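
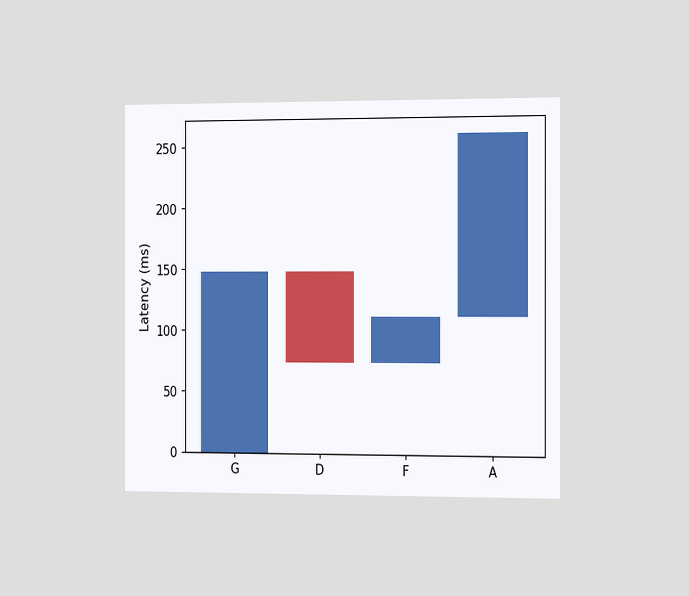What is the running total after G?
148ms

The chart is viewed slightly from the right. After G the running total reaches 148ms.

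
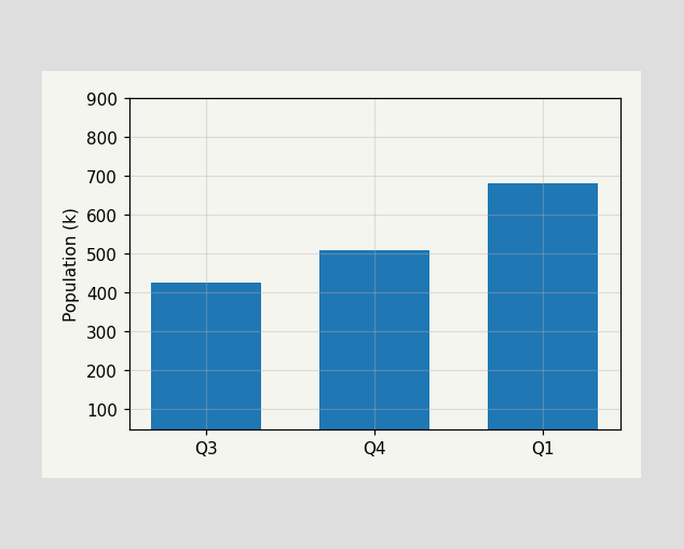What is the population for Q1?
680k

Reading along the chart's y-axis, the Q1 bar reaches 680k.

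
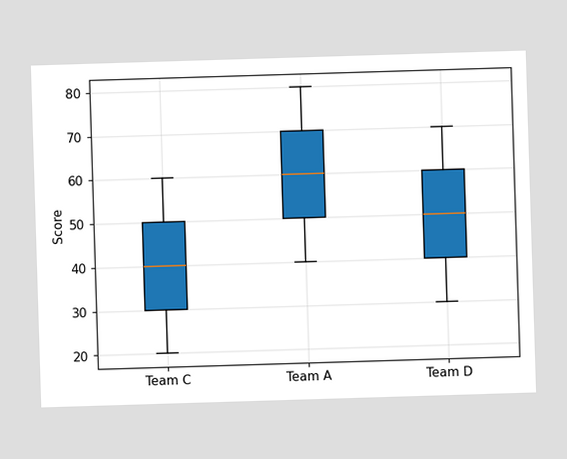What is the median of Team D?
The median line in the Team D box sits at 50.

50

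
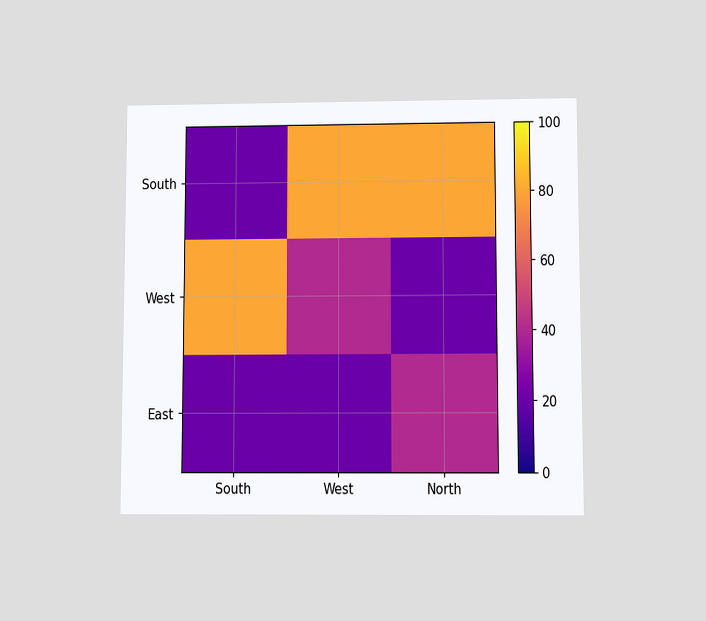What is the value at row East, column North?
The chart is viewed slightly from below. Matching cell (East, North) against the colorbar gives 40.

40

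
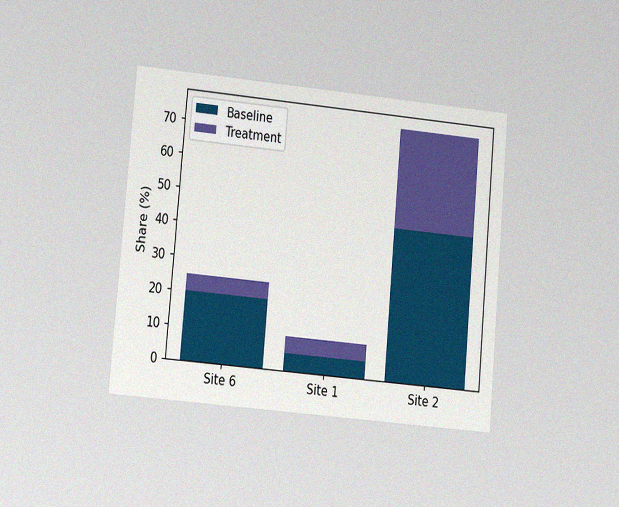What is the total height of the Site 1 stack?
10%

The chart is tilted about 5° clockwise and viewed at a slight angle, with some photo noise. The Site 1 stack's top reaches 10% on the y-axis.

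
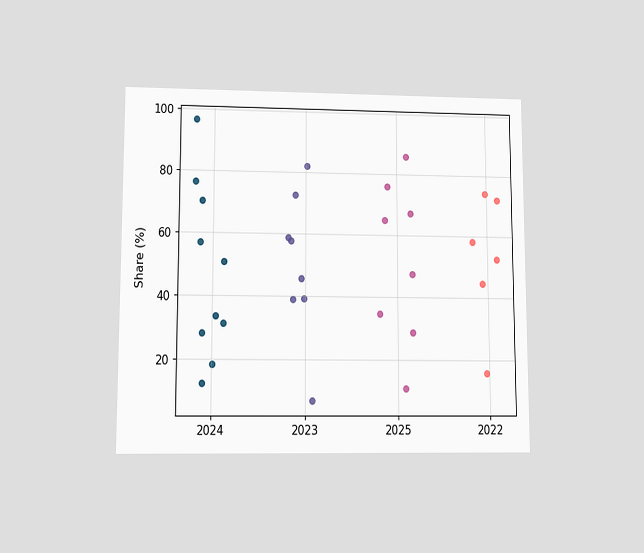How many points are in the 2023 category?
The chart is viewed at a slight angle. Counting the markers in the 2023 column gives 8.

8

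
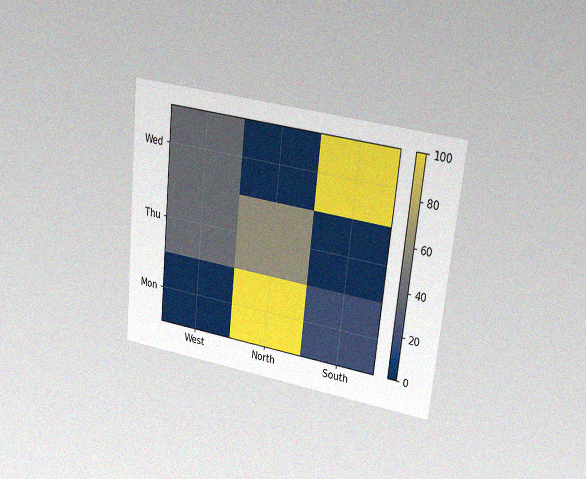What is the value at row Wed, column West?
The chart is tilted about 6° clockwise and viewed at a slight angle, with some photo noise. Matching cell (Wed, West) against the colorbar gives 40.

40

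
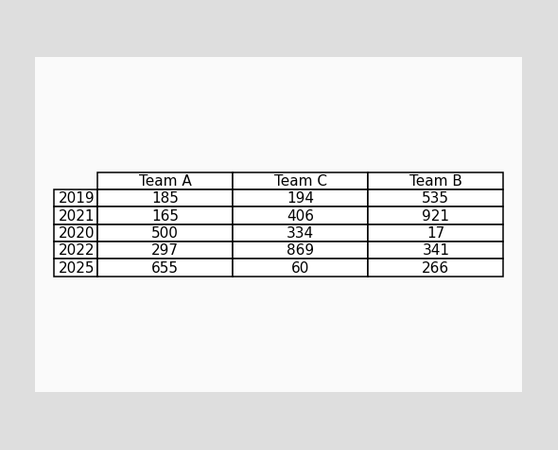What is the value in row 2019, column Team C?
The (2019, Team C) cell reads 194.

194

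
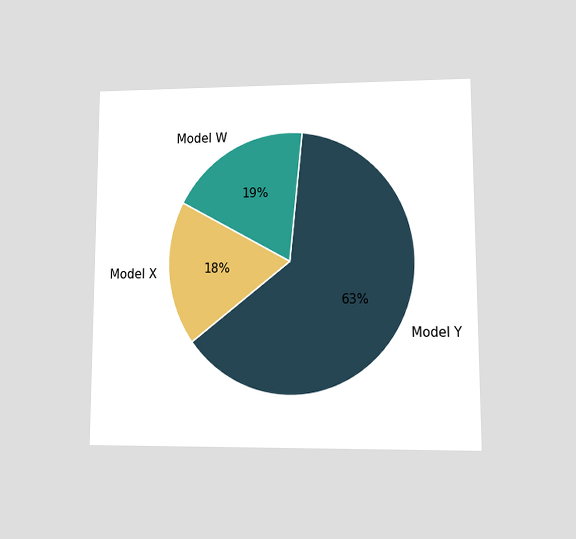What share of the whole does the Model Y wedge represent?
The chart is viewed at a slight angle. The Model Y slice takes up 63% of the pie.

63%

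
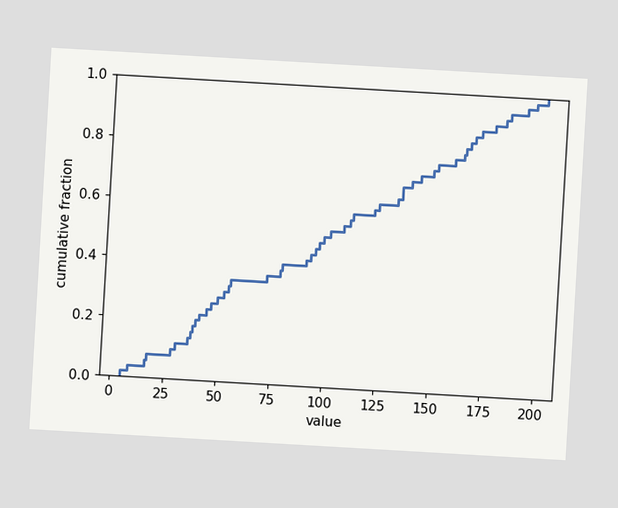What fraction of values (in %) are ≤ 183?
94%

The chart is tilted about 3° clockwise. At x=183 the ECDF step is at 94%.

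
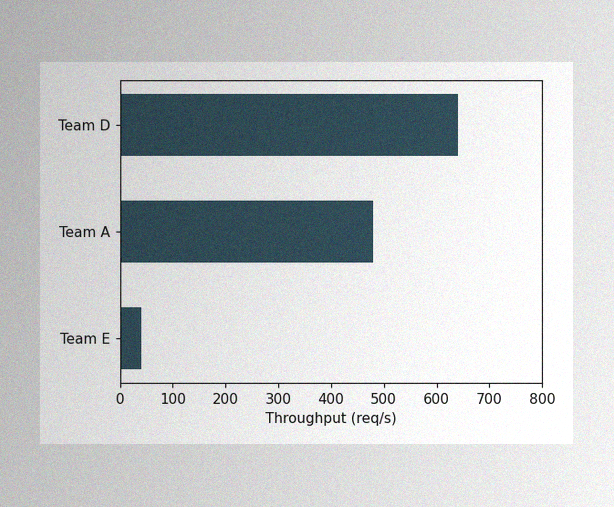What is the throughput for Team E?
The image has some photo noise and uneven lighting. Reading along the chart's x-axis, the Team E bar reaches 40req/s.

40req/s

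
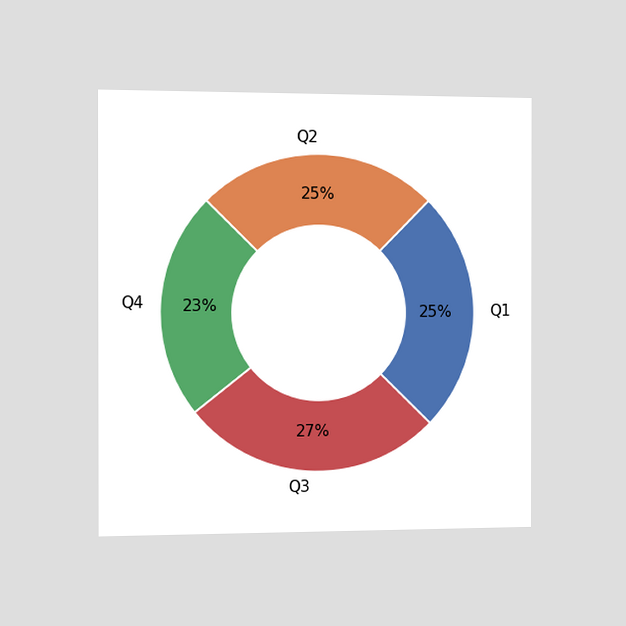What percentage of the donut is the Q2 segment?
25%

The chart is viewed slightly from the left. The Q2 segment takes up 25% of the ring.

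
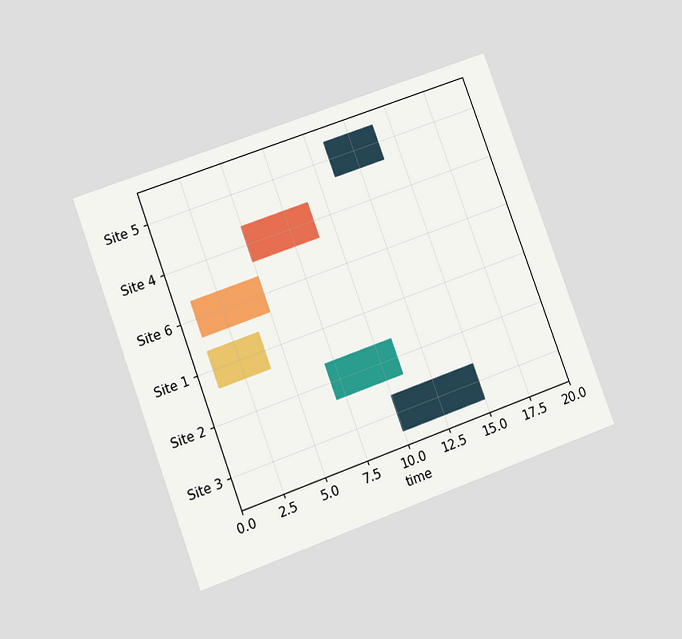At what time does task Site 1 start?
1

The chart is tilted about 20° counter-clockwise and viewed at a slight angle. The Site 1 bar begins at t=1.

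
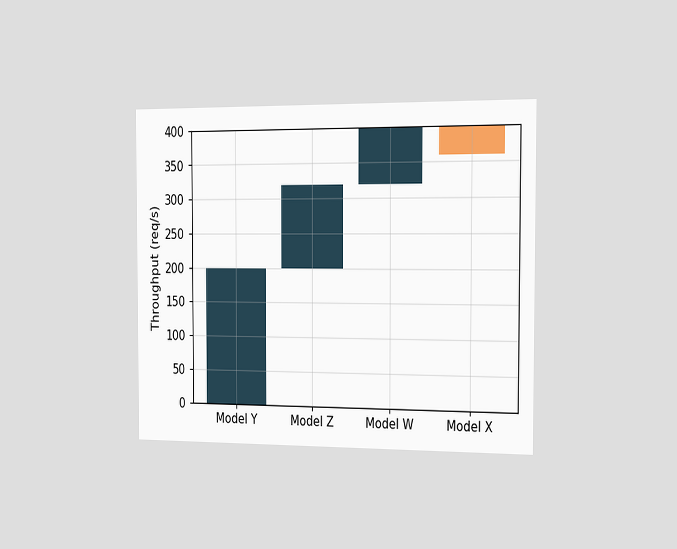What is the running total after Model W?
400req/s

The chart is viewed slightly from the right. After Model W the running total reaches 400req/s.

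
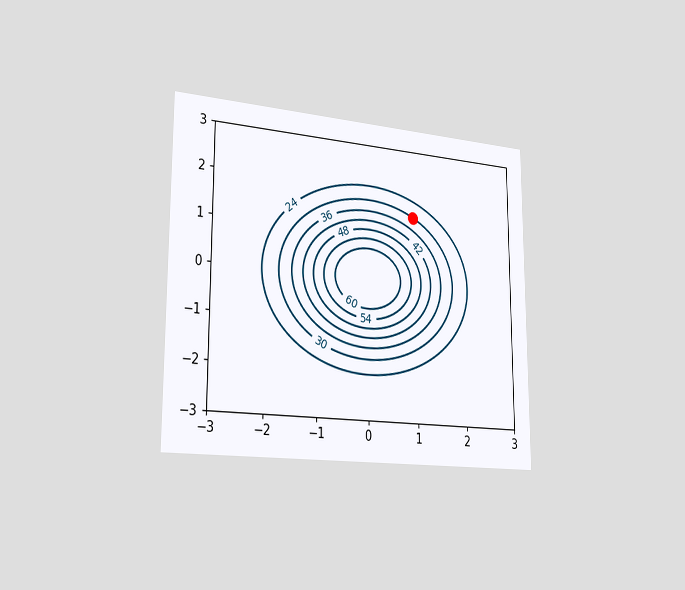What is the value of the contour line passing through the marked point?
The chart is viewed slightly from the left. The marked point sits on the contour labelled 30.

30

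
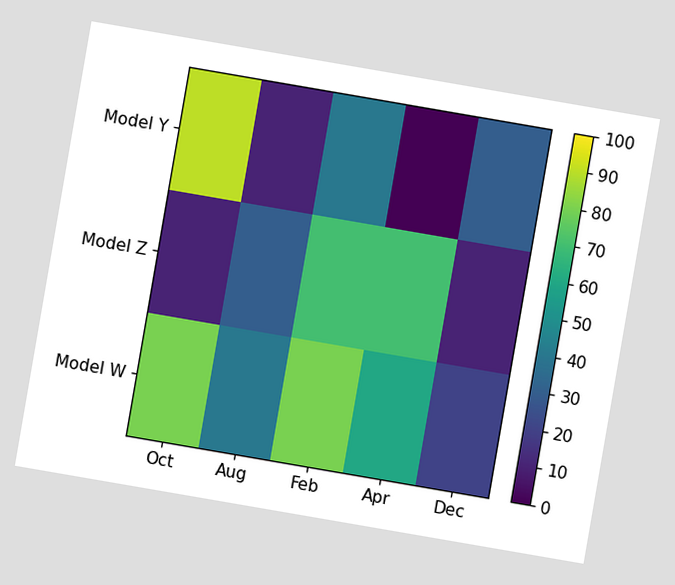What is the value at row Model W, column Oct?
The chart is tilted about 10° clockwise. Matching cell (Model W, Oct) against the colorbar gives 80.

80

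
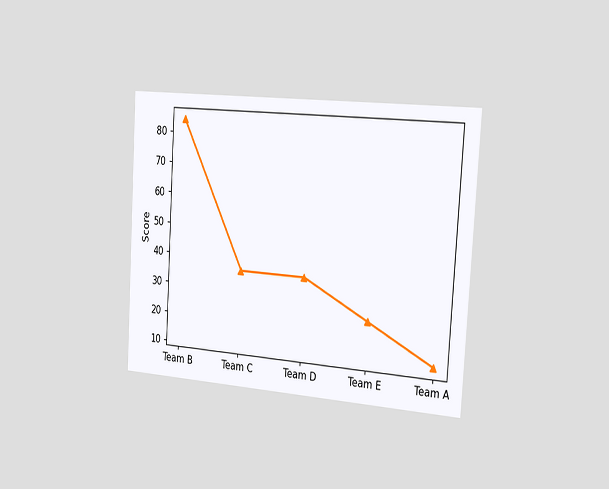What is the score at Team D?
The chart is tilted about 3° clockwise and viewed slightly from the right. At Team D, the line is at 36.

36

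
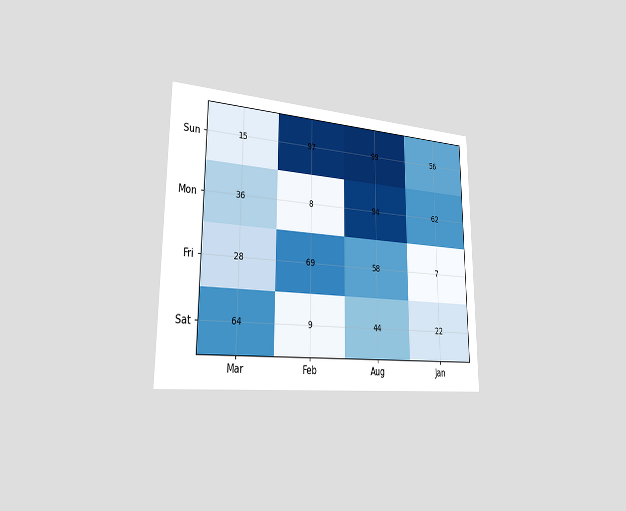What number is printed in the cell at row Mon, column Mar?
36

The chart is viewed slightly from the left. The (Mon, Mar) cell reads 36.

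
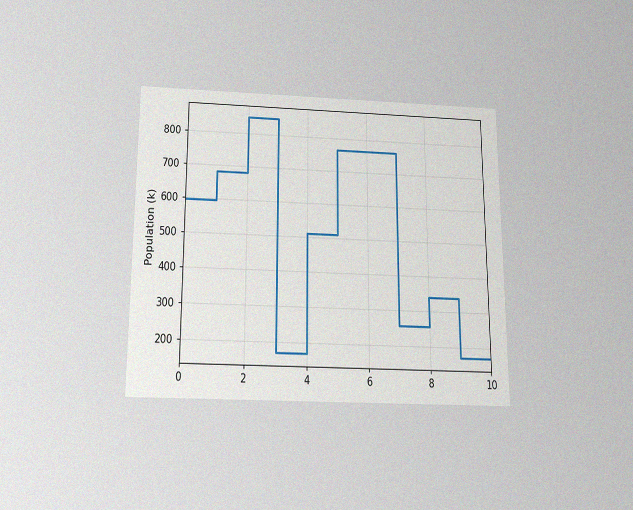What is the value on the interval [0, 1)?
595k

The chart is viewed slightly from below, with some photo noise. On [0, 1) the step sits at 595k.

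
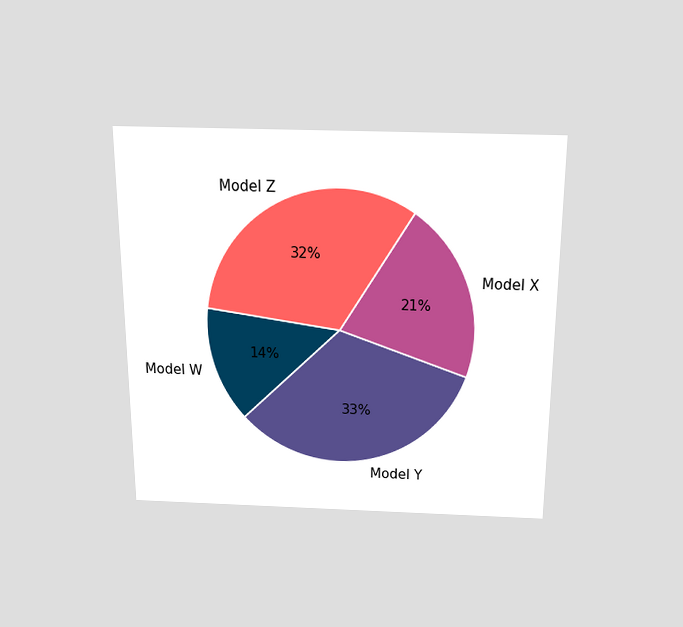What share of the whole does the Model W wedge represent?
The chart is viewed slightly from above. The Model W slice takes up 14% of the pie.

14%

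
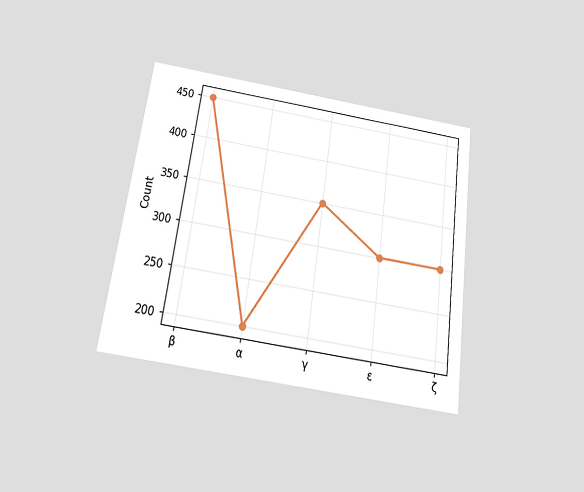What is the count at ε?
The chart is tilted about 8° clockwise and viewed slightly from below. At ε, the line is at 300.

300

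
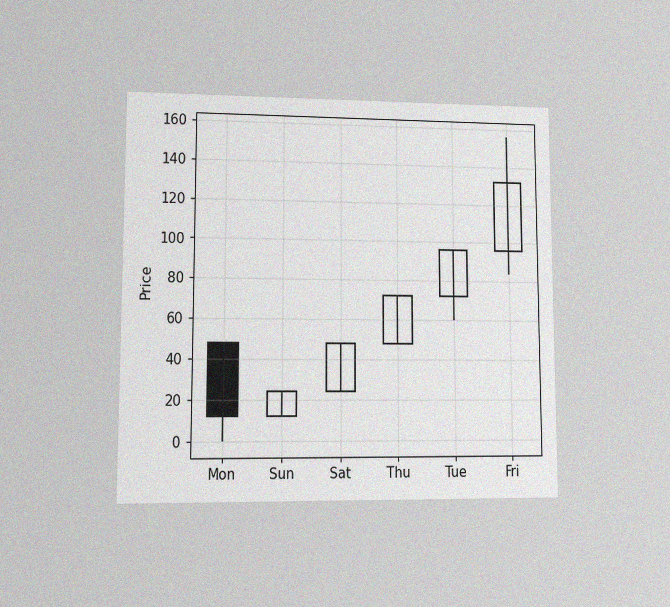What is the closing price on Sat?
48

The chart is viewed at a slight angle, with some photo noise. The Sat candle closes at 48.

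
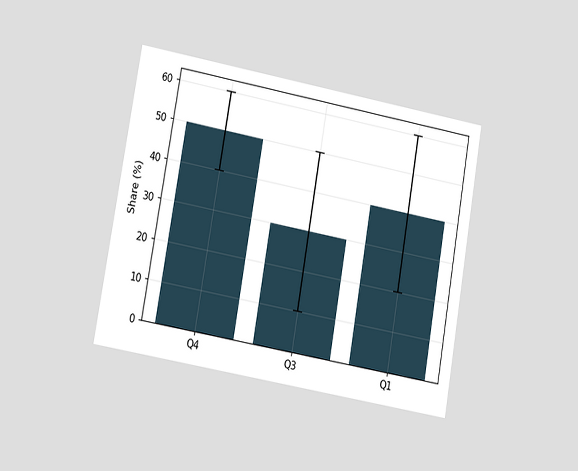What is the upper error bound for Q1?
60%

The chart is tilted about 10° clockwise and viewed at a slight angle. The Q1 bar's upper whisker reaches 60%.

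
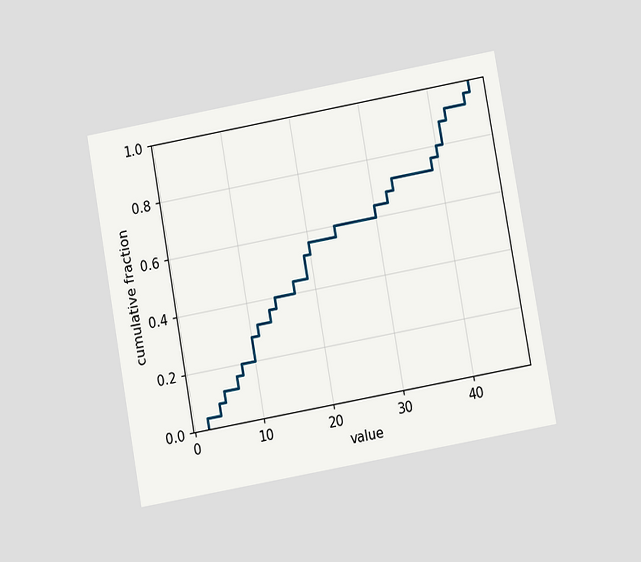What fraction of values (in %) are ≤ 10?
The chart is tilted about 10° counter-clockwise and viewed at a slight angle. At x=10 the ECDF step is at 28%.

28%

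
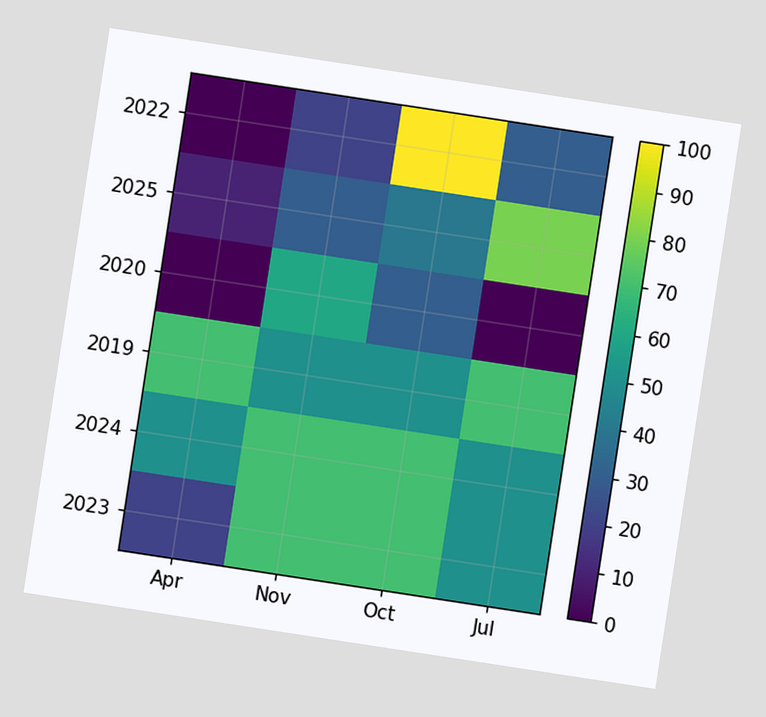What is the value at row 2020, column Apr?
The chart is tilted about 9° clockwise. Matching cell (2020, Apr) against the colorbar gives 0.

0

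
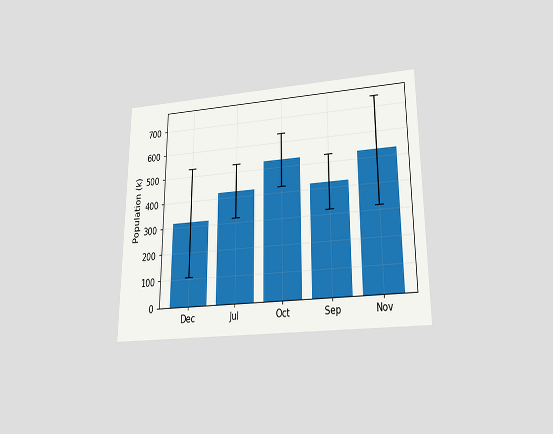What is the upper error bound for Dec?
530k

The chart is viewed slightly from below. The Dec bar's upper whisker reaches 530k.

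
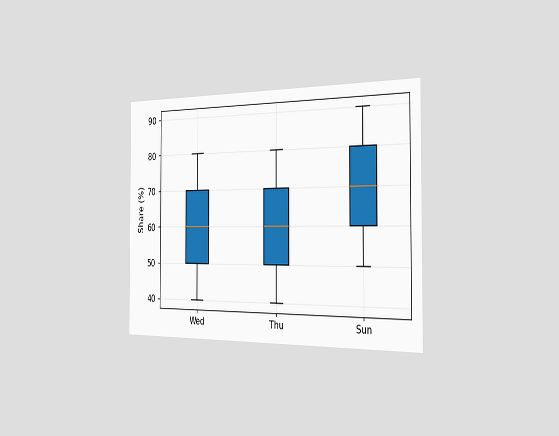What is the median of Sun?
70%

The chart is viewed slightly from the right. The median line in the Sun box sits at 70%.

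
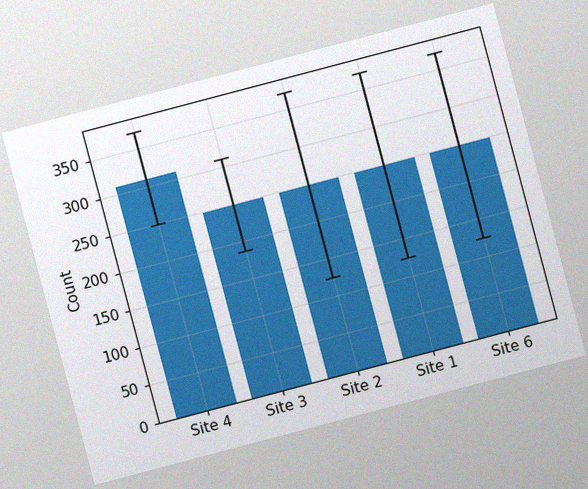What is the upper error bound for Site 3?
310

The chart is tilted about 15° counter-clockwise, with some photo noise. The Site 3 bar's upper whisker reaches 310.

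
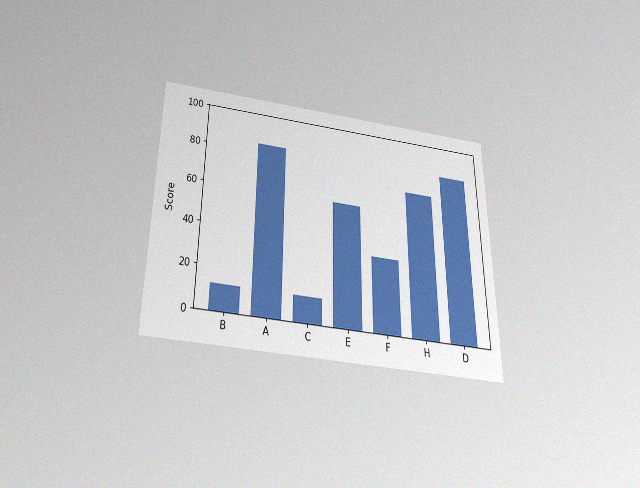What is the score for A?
84

The chart is viewed slightly from below, with some photo noise. Reading along the chart's y-axis, the A bar reaches 84.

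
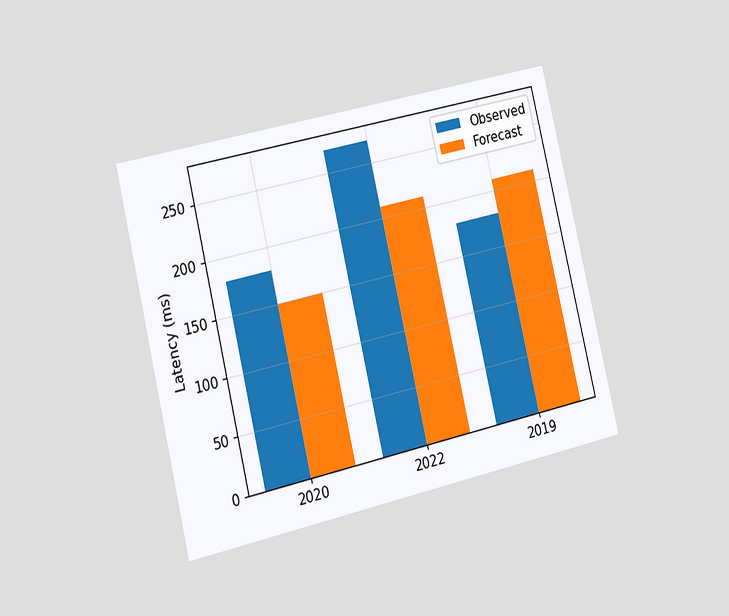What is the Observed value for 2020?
The chart is tilted about 13° counter-clockwise and viewed slightly from the left. The Observed bar at 2020 reaches 180ms on the y-axis.

180ms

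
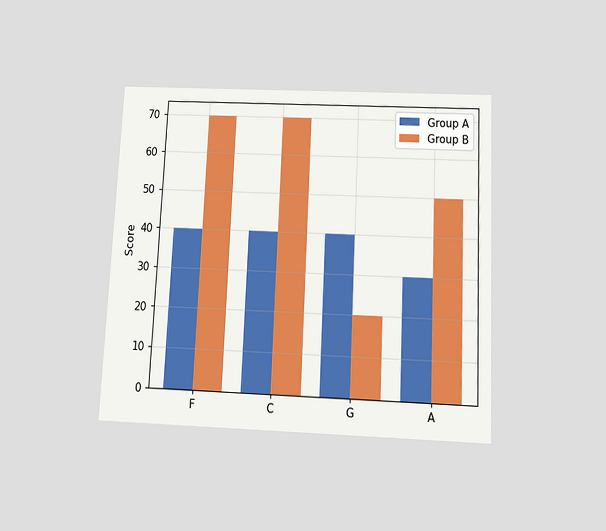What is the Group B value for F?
70

The chart is tilted about 3° clockwise and viewed slightly from below. The Group B bar at F reaches 70 on the y-axis.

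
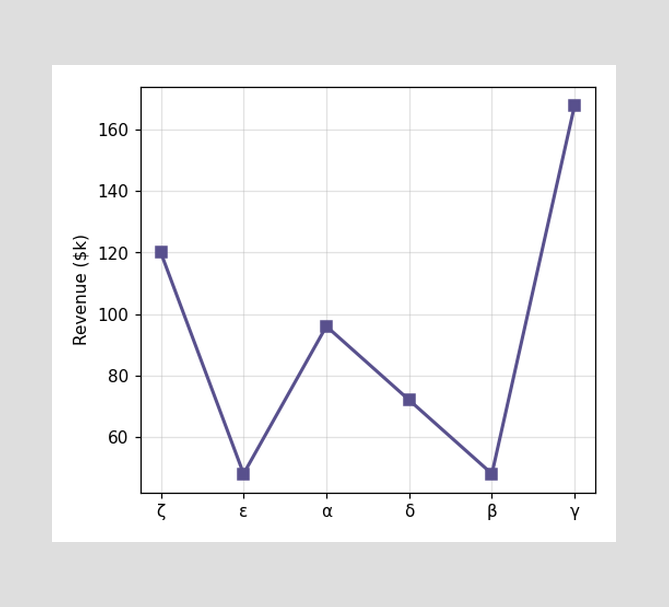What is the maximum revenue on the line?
$168k

The highest point is at γ, and reading across to the y-axis gives $168k.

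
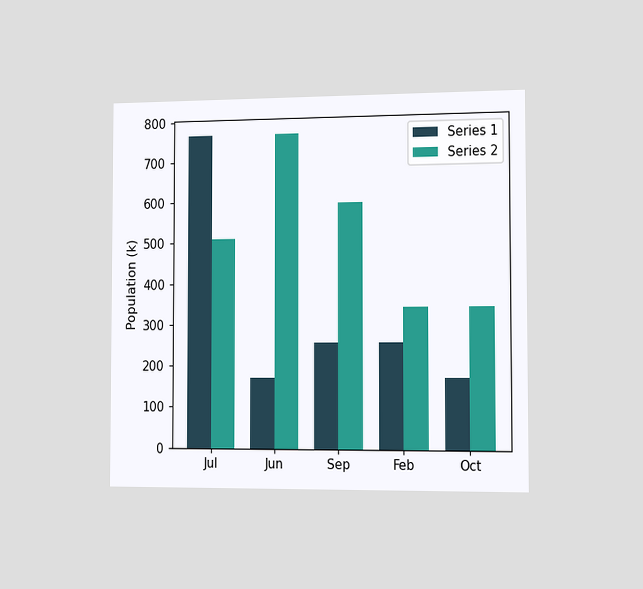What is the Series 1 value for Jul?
765k

The chart is viewed slightly from the right. The Series 1 bar at Jul reaches 765k on the y-axis.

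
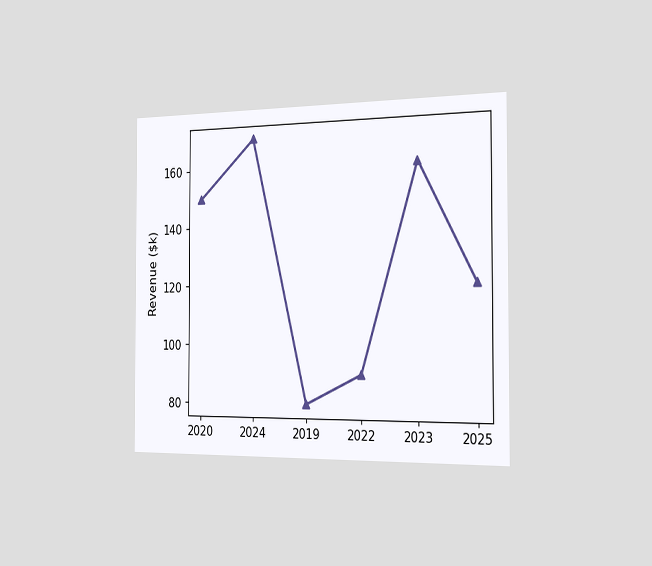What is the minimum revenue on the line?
$80k

The chart is viewed slightly from the right. The lowest point is at 2019, and reading across to the y-axis gives $80k.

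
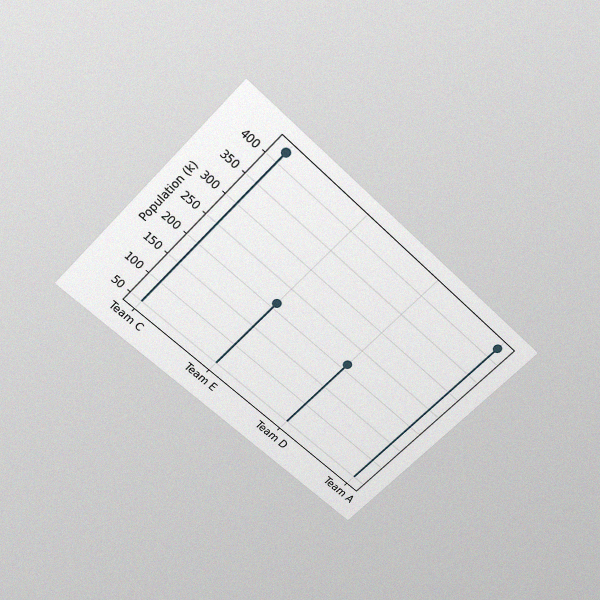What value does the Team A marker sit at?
The chart is tilted about 44° clockwise and viewed slightly from above, with some photo noise. The Team A marker sits at 424k.

424k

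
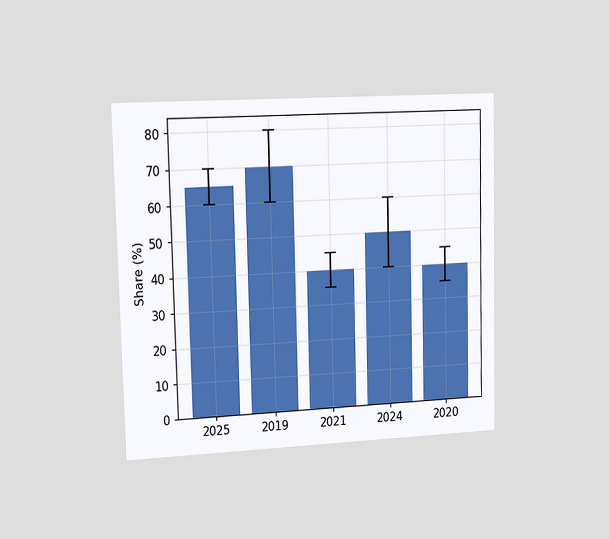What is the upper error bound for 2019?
80%

The chart is viewed slightly from the left. The 2019 bar's upper whisker reaches 80%.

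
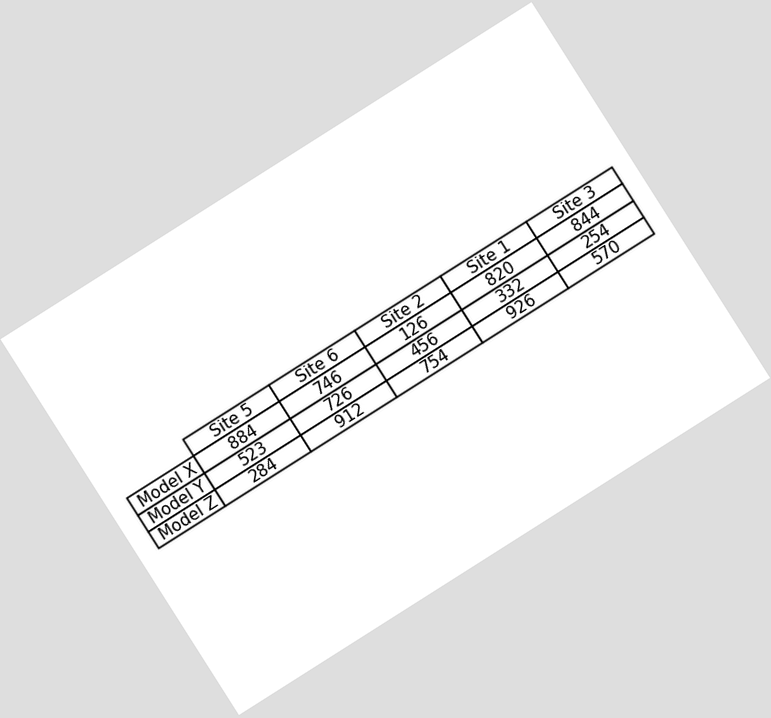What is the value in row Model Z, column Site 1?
The chart is tilted about 32° counter-clockwise. The (Model Z, Site 1) cell reads 926.

926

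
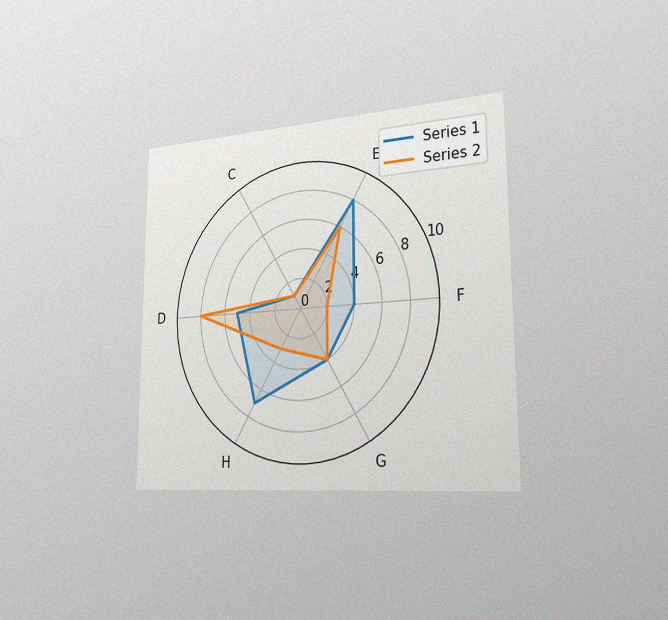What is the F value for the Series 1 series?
The chart is viewed slightly from the right, with some photo noise. On the F axis, Series 1 reaches 4.

4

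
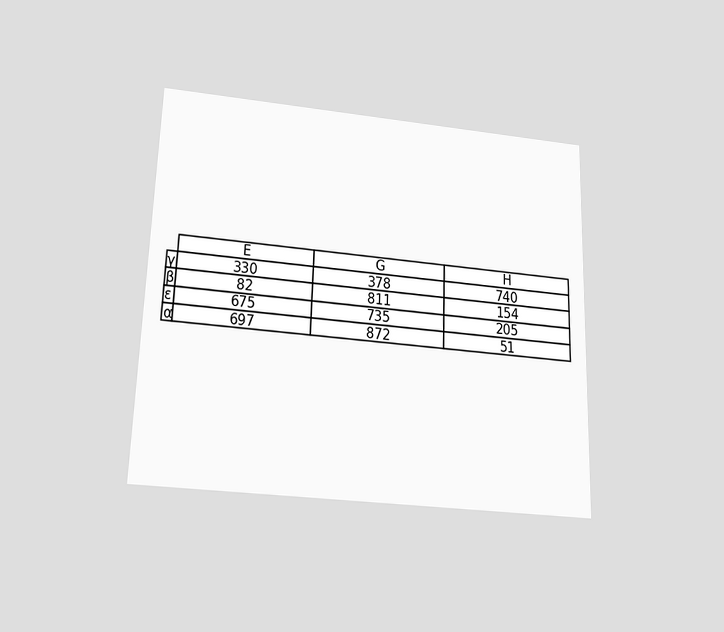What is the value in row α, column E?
697

The chart is viewed slightly from below. The (α, E) cell reads 697.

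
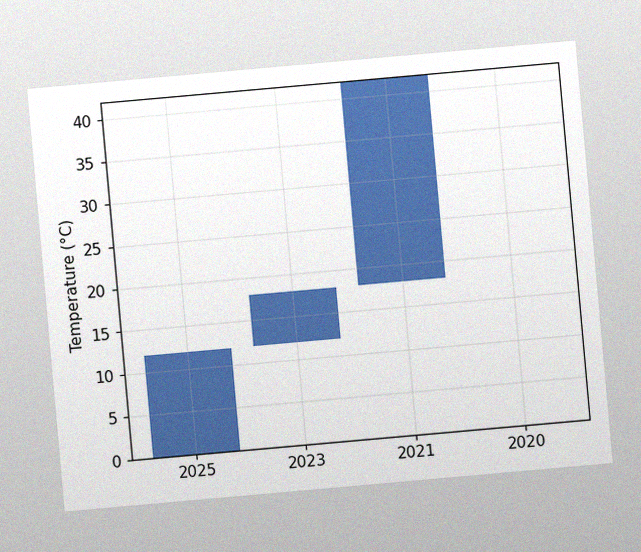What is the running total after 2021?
The chart is tilted about 5° counter-clockwise, with some photo noise. After 2021 the running total reaches 42°C.

42°C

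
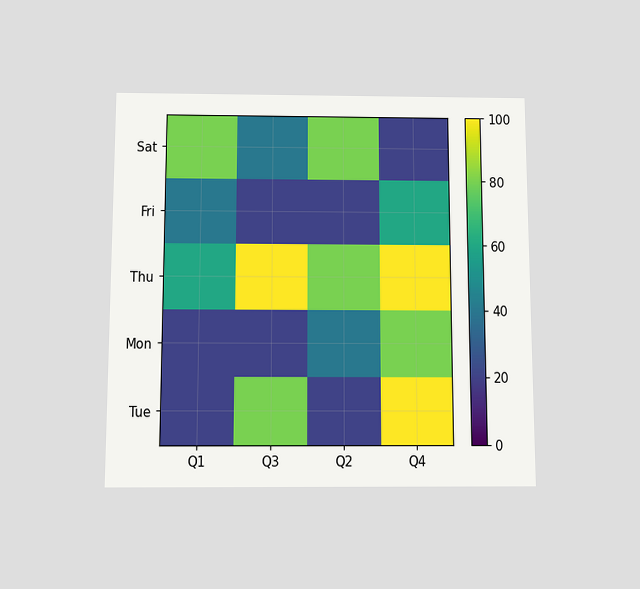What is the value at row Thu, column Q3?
100

The chart is viewed slightly from below. Matching cell (Thu, Q3) against the colorbar gives 100.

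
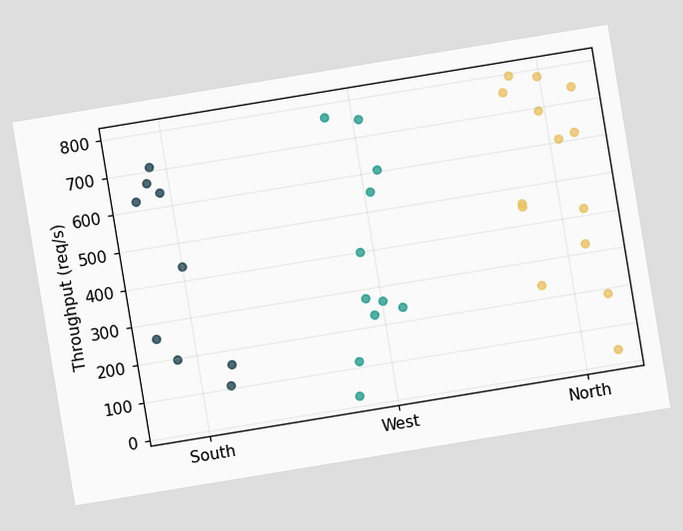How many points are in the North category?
The chart is tilted about 9° counter-clockwise. Counting the markers in the North column gives 14.

14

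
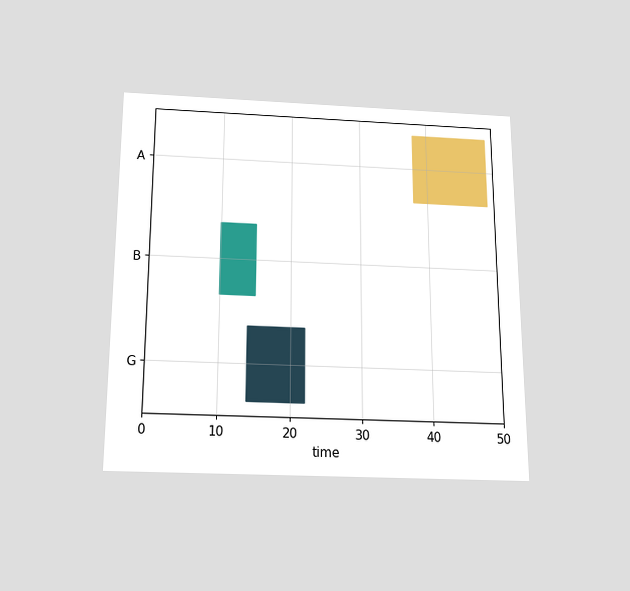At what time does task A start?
The chart is viewed slightly from below. The A bar begins at t=38.

38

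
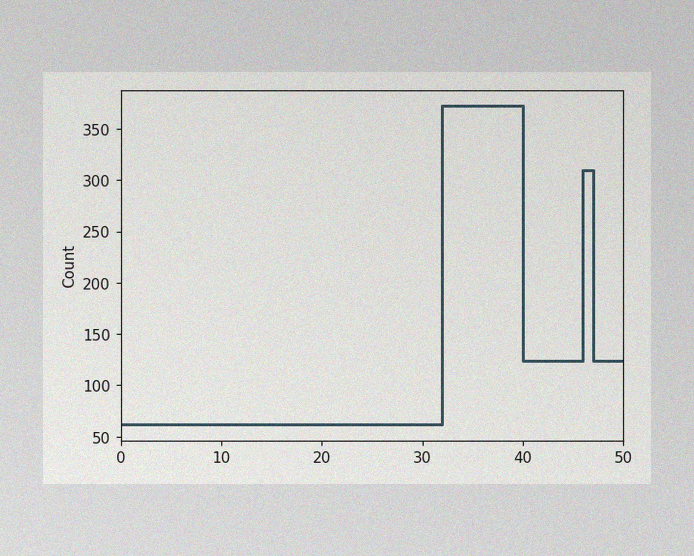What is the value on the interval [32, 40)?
The image has some photo noise and uneven lighting. On [32, 40) the step sits at 372.

372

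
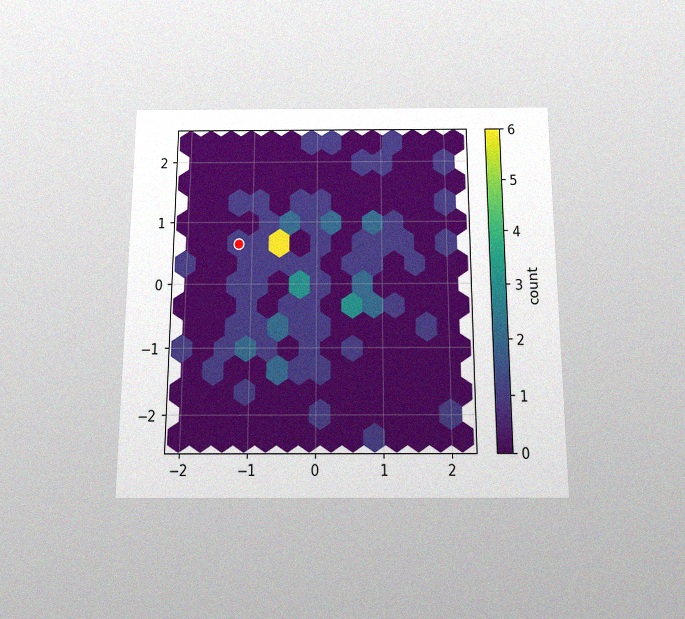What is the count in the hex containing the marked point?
The chart is viewed slightly from below, with some photo noise. The marked hex reads 1 on the colorbar.

1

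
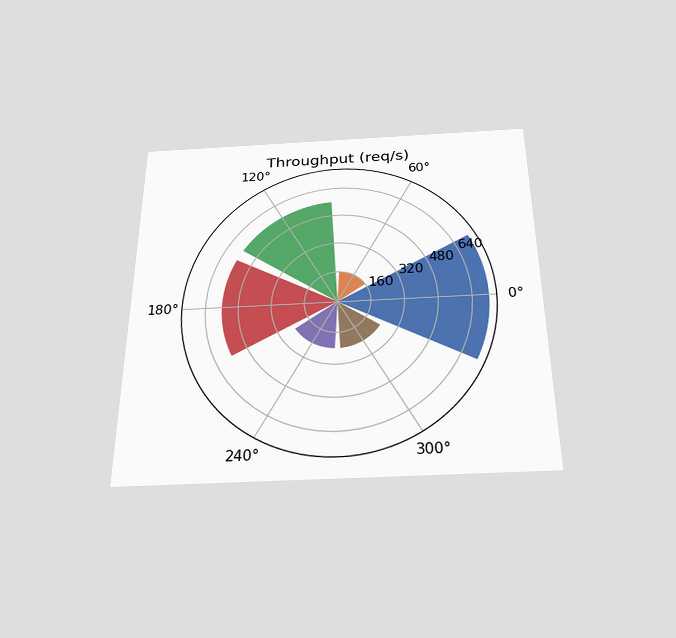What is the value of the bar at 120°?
560req/s

The chart is viewed slightly from below. The bar at 120° reaches 560req/s on the radial axis.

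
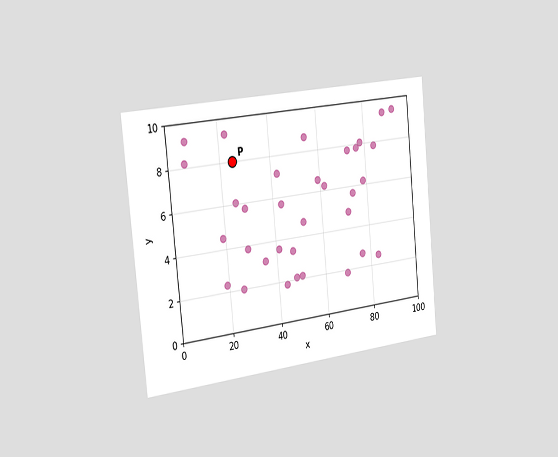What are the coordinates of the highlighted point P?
(25, 8)

The chart is tilted about 6° counter-clockwise and viewed slightly from the left. Following the gridlines from P to each axis, P sits at (25, 8).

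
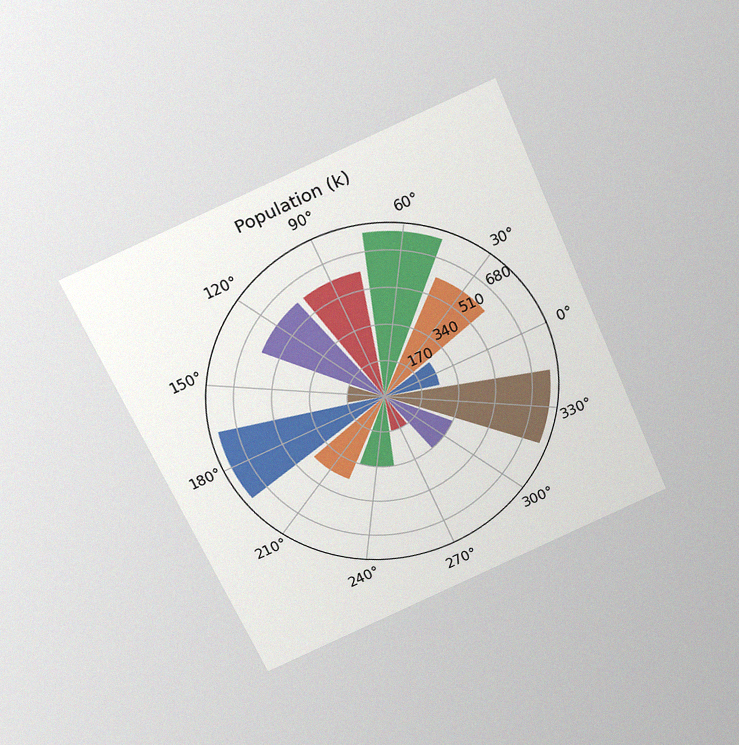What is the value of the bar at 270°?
170k

The chart is tilted about 24° counter-clockwise and viewed slightly from above, with some photo noise. The bar at 270° reaches 170k on the radial axis.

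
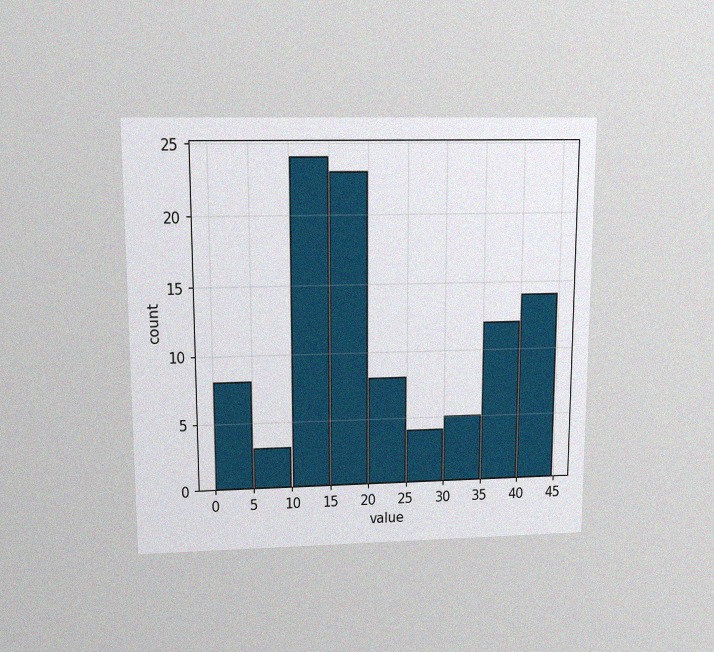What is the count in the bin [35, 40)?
12

The chart is viewed slightly from above, with some photo noise. The [35, 40) bin has height 12.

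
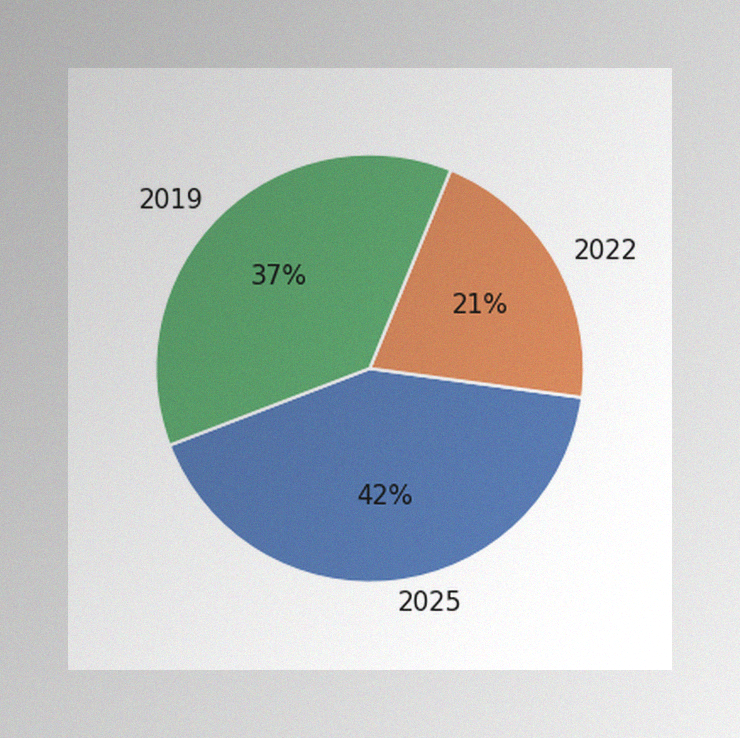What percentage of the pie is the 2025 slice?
The image has some photo noise and uneven lighting. The 2025 slice takes up 42% of the pie.

42%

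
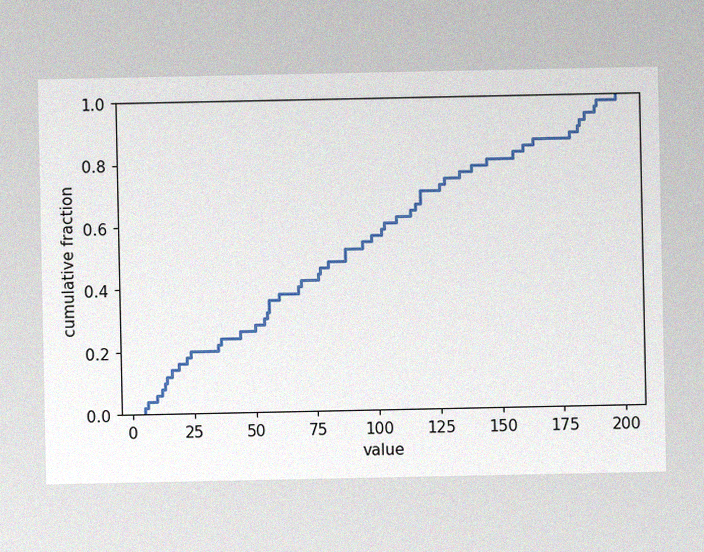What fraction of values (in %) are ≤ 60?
38%

The image has some photo noise and uneven lighting. At x=60 the ECDF step is at 38%.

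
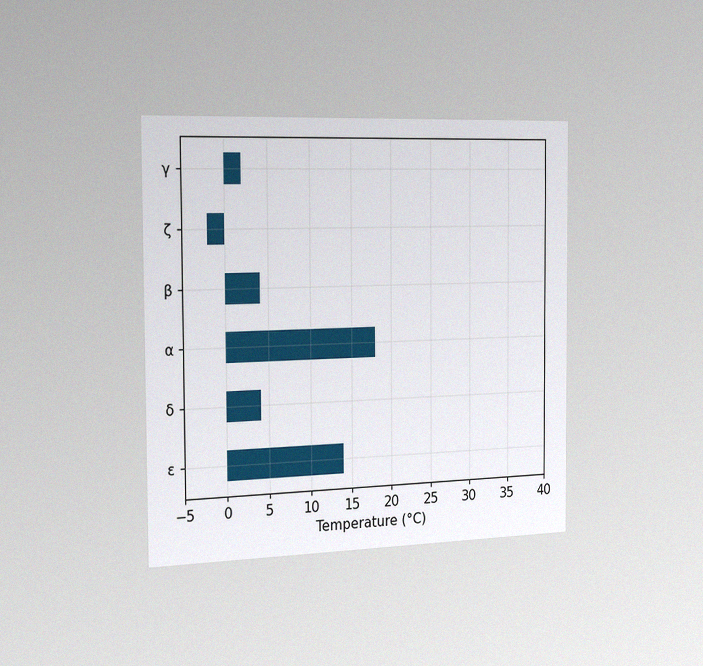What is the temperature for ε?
14°C

The chart is viewed slightly from the left, with some photo noise. Reading along the chart's x-axis, the ε bar reaches 14°C.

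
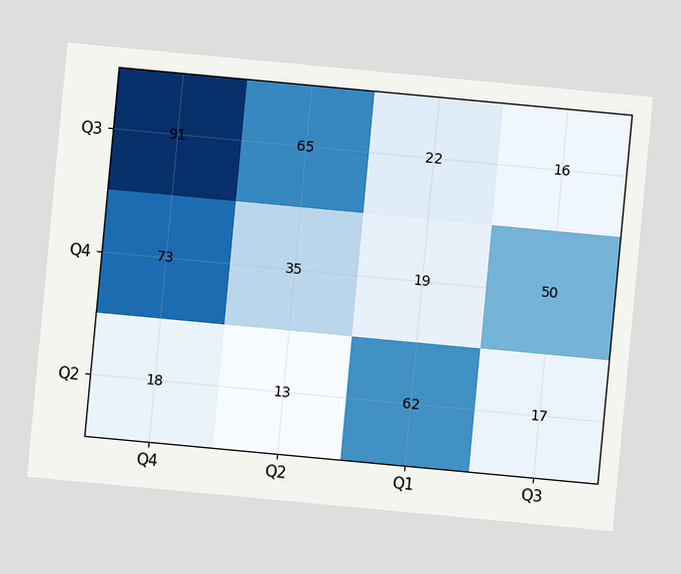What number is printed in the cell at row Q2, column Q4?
The chart is tilted about 5° clockwise. The (Q2, Q4) cell reads 18.

18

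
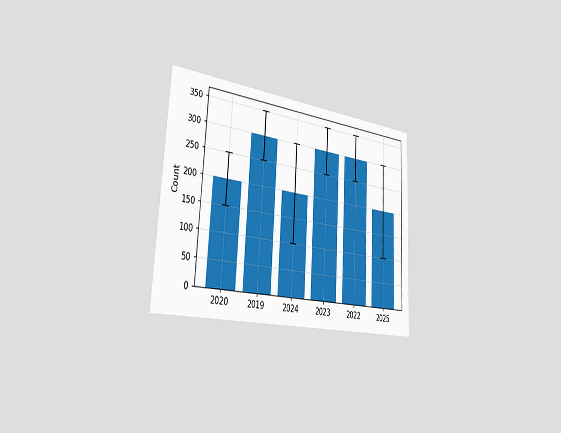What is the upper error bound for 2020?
The chart is tilted about 3° clockwise and viewed slightly from the left. The 2020 bar's upper whisker reaches 250.

250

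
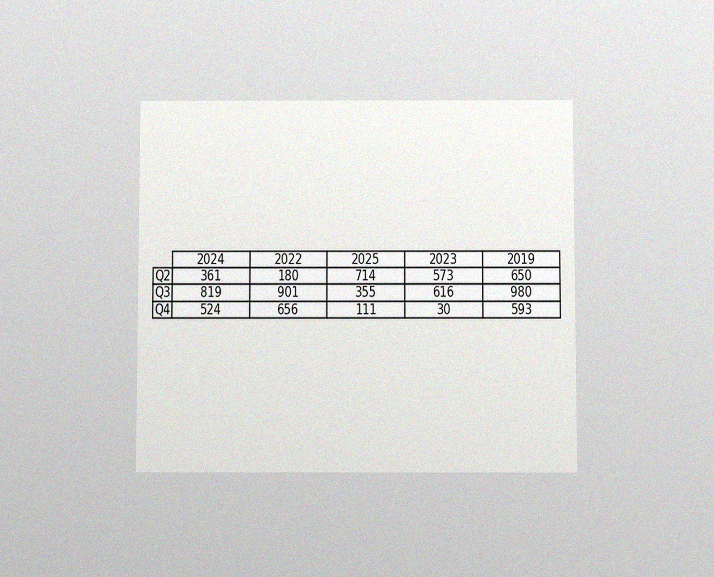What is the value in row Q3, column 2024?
The chart is viewed slightly from below, with some photo noise. The (Q3, 2024) cell reads 819.

819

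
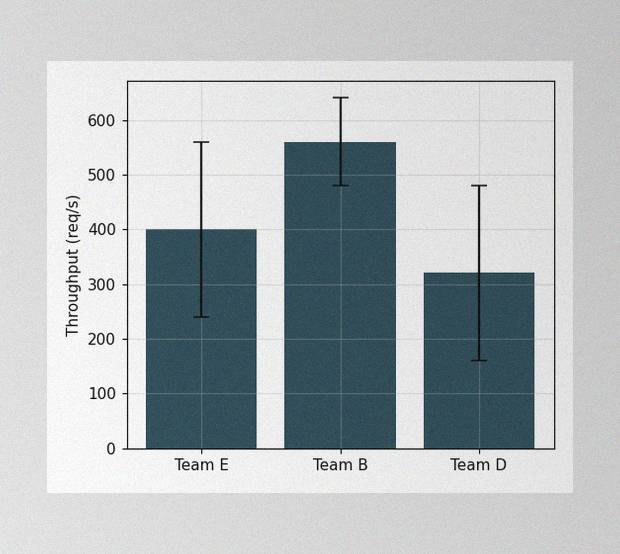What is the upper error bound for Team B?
640req/s

The image has some photo noise and uneven lighting. The Team B bar's upper whisker reaches 640req/s.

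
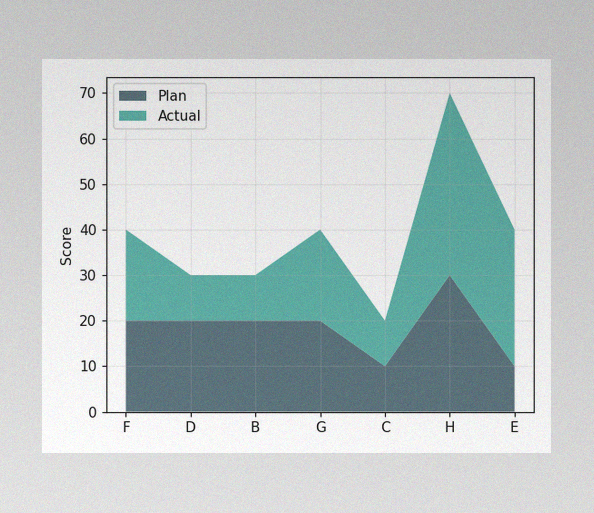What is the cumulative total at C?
The image has some photo noise and uneven lighting. The stacked total at C reaches 20.

20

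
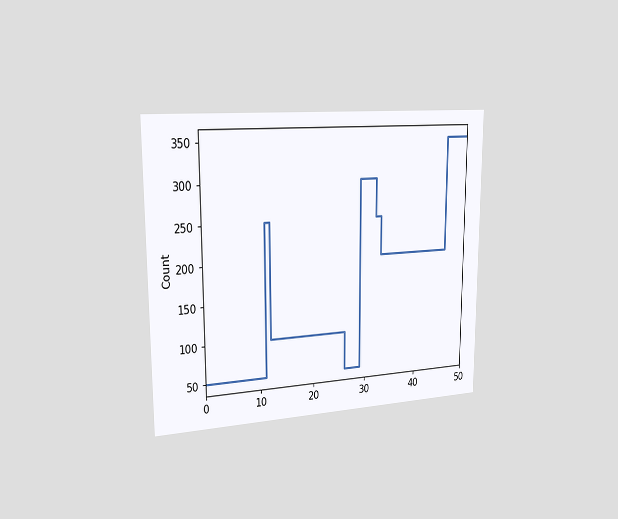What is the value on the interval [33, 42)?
200

The chart is viewed slightly from the left. On [33, 42) the step sits at 200.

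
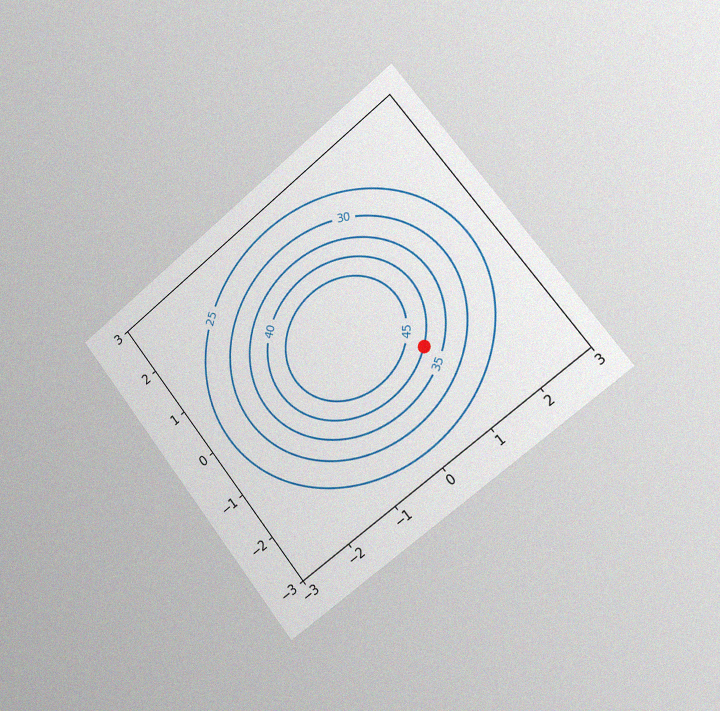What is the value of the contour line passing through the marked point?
40

The chart is tilted about 38° counter-clockwise and viewed slightly from the right, with some photo noise. The marked point sits on the contour labelled 40.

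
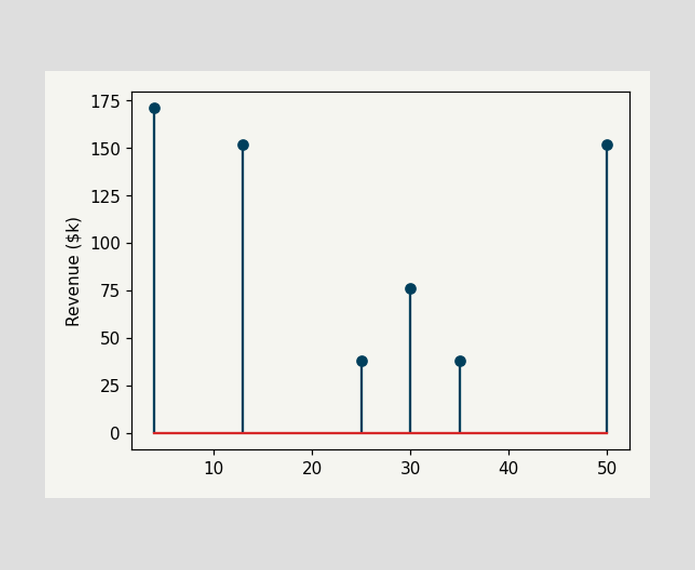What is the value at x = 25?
The stem at x=25 reaches $38k.

$38k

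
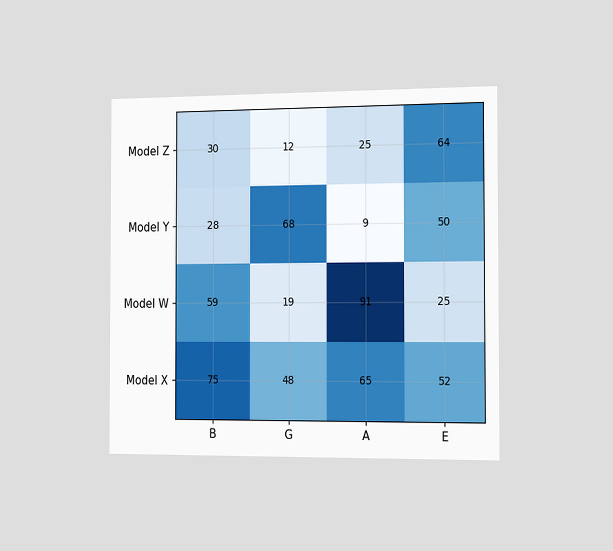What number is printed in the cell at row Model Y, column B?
28

The chart is viewed slightly from the right. The (Model Y, B) cell reads 28.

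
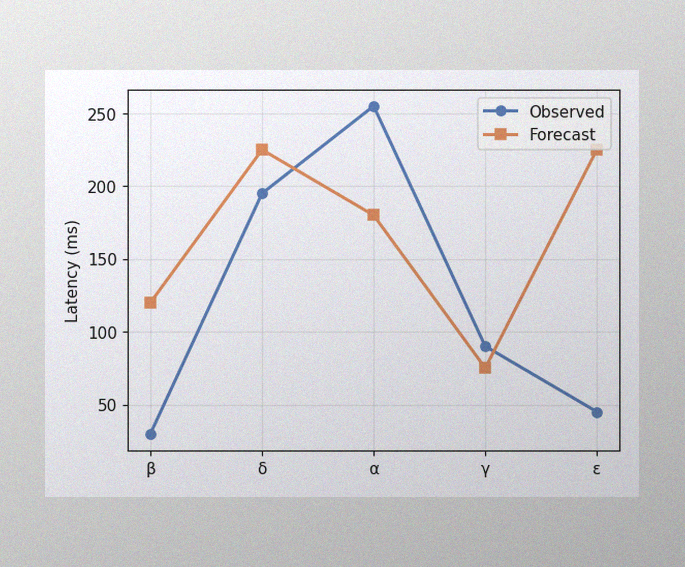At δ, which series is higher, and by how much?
Forecast, by 30ms

The image has some photo noise and uneven lighting. At δ, Forecast sits above the other line by 30ms.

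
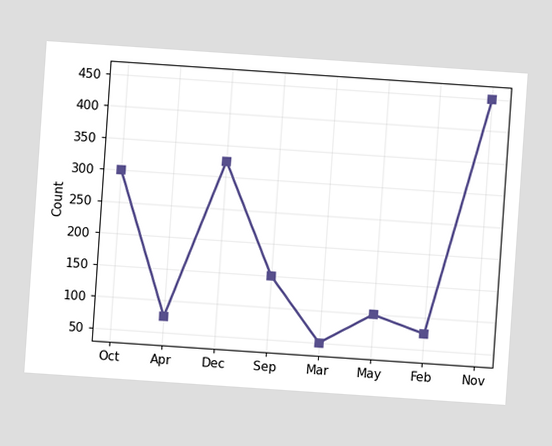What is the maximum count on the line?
The chart is tilted about 4° clockwise. The highest point is at Nov, and reading across to the y-axis gives 450.

450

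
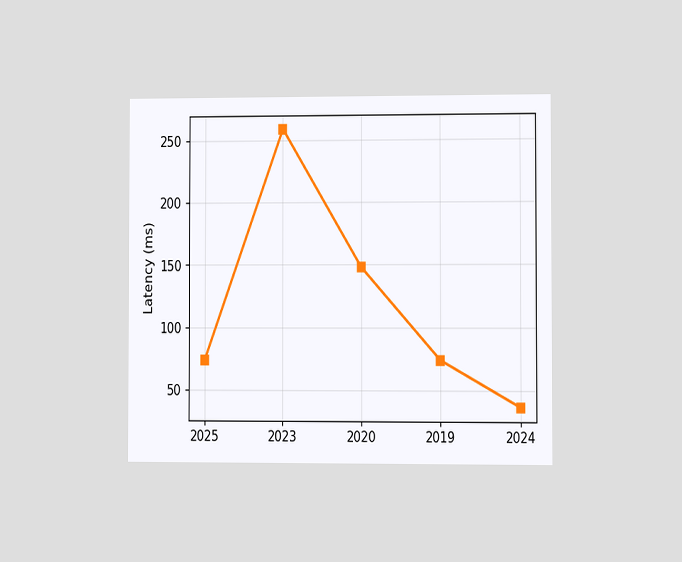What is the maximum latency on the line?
259ms

The chart is viewed at a slight angle. The highest point is at 2023, and reading across to the y-axis gives 259ms.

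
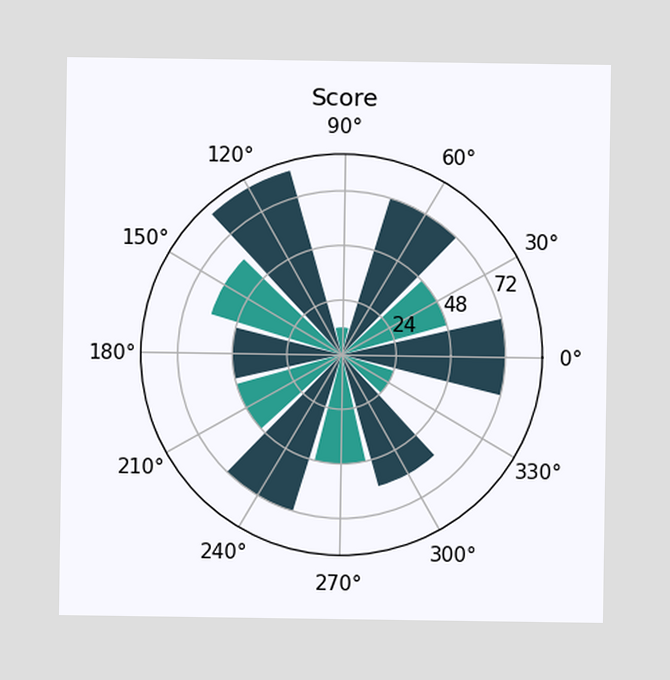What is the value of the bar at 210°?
The bar at 210° reaches 48 on the radial axis.

48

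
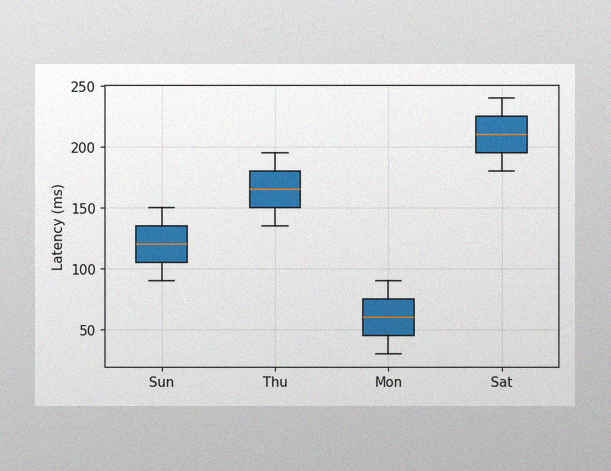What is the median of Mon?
60ms

The image has some photo noise and uneven lighting. The median line in the Mon box sits at 60ms.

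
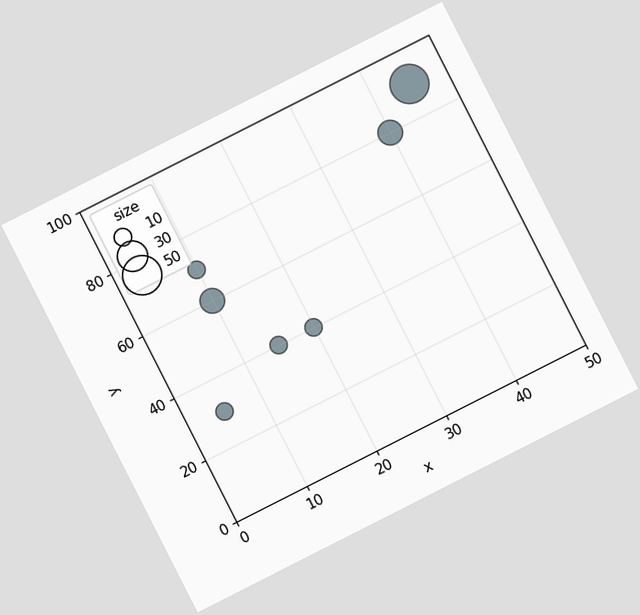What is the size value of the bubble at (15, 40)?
The chart is tilted about 27° counter-clockwise. Matching the bubble at (15, 40) against the size legend gives 10.

10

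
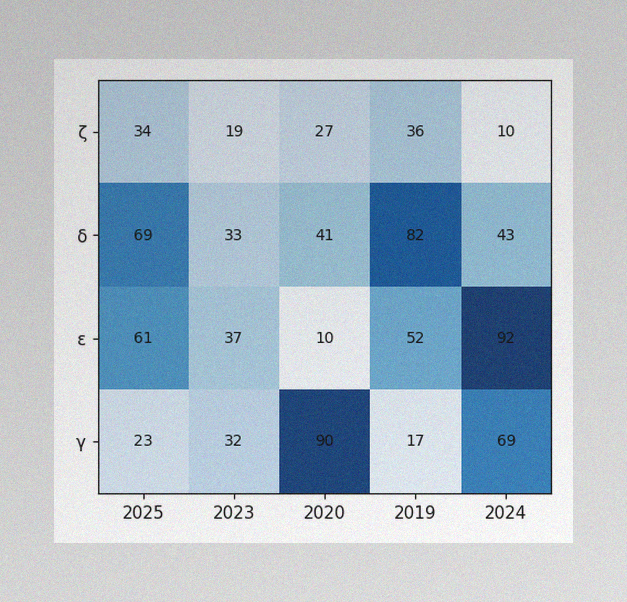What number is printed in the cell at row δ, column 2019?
The image has some photo noise and uneven lighting. The (δ, 2019) cell reads 82.

82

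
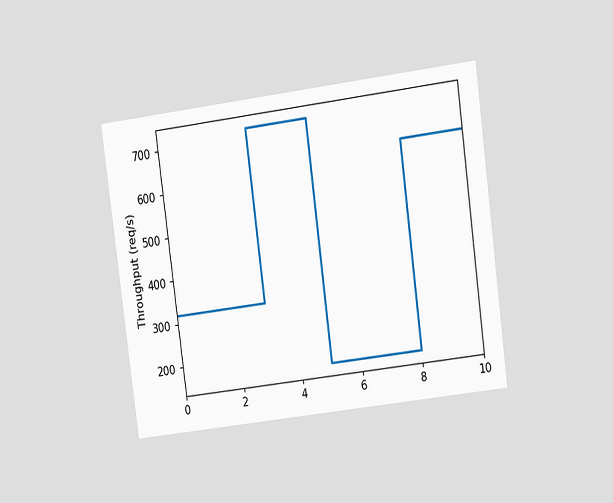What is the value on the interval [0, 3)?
The chart is tilted about 8° counter-clockwise and viewed at a slight angle. On [0, 3) the step sits at 320req/s.

320req/s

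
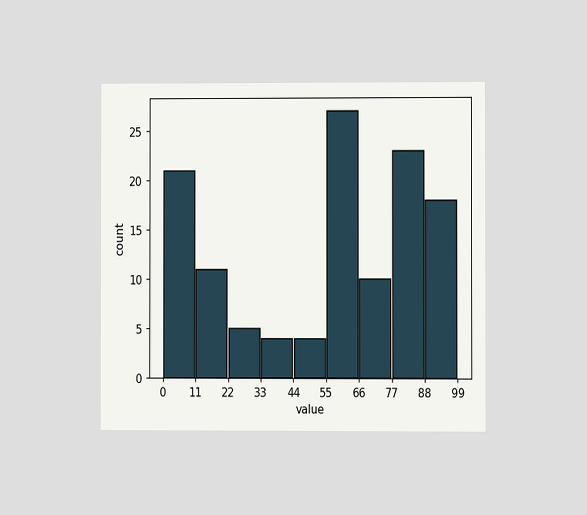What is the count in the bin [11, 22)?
11

The chart is viewed at a slight angle. The [11, 22) bin has height 11.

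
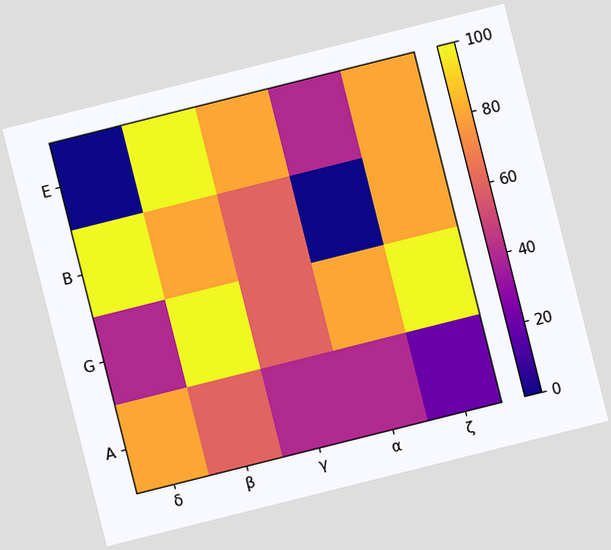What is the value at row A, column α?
40

The chart is tilted about 14° counter-clockwise. Matching cell (A, α) against the colorbar gives 40.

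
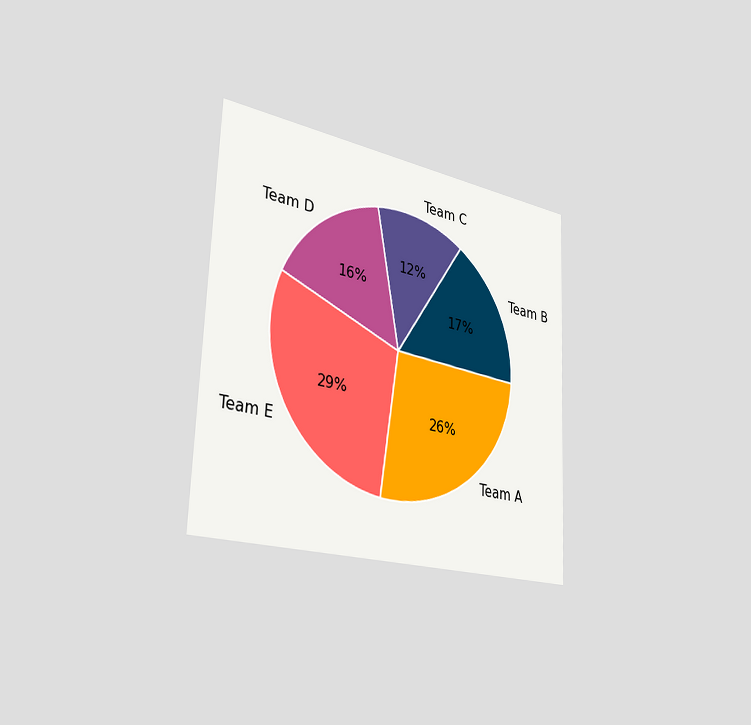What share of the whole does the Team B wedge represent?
17%

The chart is tilted about 2° clockwise and viewed slightly from the left. The Team B slice takes up 17% of the pie.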